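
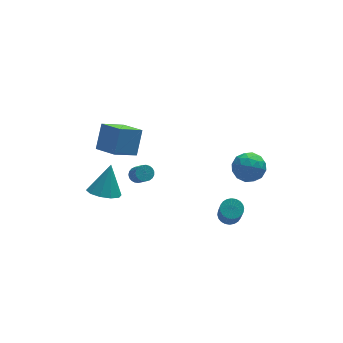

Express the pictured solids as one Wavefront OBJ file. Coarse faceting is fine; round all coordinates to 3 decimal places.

v -2.927 0.603 1.685
v -4.219 0.225 2.493
v -3.62 1.849 1.159
v -4.912 1.471 1.967
v -2.388 1.429 2.933
v -3.68 1.051 3.741
v -3.081 2.675 2.407
v -4.373 2.297 3.215
v -4.237 2.903 -3.648
v -3.311 2.648 -3.889
v -3.603 3.657 -2.012
v -3.416 3.21 -4.108
v -3.834 3.654 -4.151
v -4.406 3.812 -4.002
v -4.914 3.622 -3.718
v -5.163 3.157 -3.407
v -5.058 2.595 -3.188
v -4.639 2.151 -3.145
v -4.067 1.994 -3.294
v -3.56 2.184 -3.579
v 1.936 -0.397 -4.096
v 2.573 -0.327 -3.986
v 2.401 -1.272 -2.393
v 1.764 -1.343 -2.504
v 2.48 -0.12 -3.873
v 2.308 -1.065 -2.28
v 2.304 0.045 -3.794
v 2.132 -0.9 -2.201
v 2.072 0.143 -3.761
v 1.9 -0.803 -2.168
v 1.82 0.158 -3.779
v 1.647 -0.787 -2.187
v 1.585 0.089 -3.846
v 1.413 -0.857 -2.253
v 1.404 -0.054 -3.95
v 1.231 -1 -2.358
v 1.303 -0.25 -4.077
v 1.131 -1.195 -2.485
v 1.299 -0.468 -4.207
v 1.127 -1.413 -2.614
v 1.392 -0.675 -4.32
v 1.22 -1.62 -2.727
v 1.568 -0.84 -4.399
v 1.396 -1.785 -2.806
v 1.8 -0.937 -4.432
v 1.628 -1.883 -2.839
v 2.053 -0.953 -4.413
v 1.88 -1.898 -2.821
v 2.287 -0.883 -4.347
v 2.115 -1.829 -2.754
v 2.469 -0.74 -4.242
v 2.296 -1.686 -2.65
v 2.569 -0.545 -4.115
v 2.397 -1.49 -2.523
v 3.327 0.041 -0.115
v 3.807 -0.698 0.332
v 1.933 -0.682 0.188
v 2.413 -1.421 0.635
v 2.389 -0.524 1.05
v 3.25 -0.077 0.863
v 2.49 -1.303 -0.343
v 3.351 -0.856 -0.53
v 3.29 -1.528 0.192
v 3.227 -1.047 1.053
v 2.513 -0.333 -0.533
v 2.45 0.148 0.328
v 3.689 -0.265 0.082
v 2.051 -1.115 0.438
v 2.036 -0.588 0.682
v 2.319 -1.022 0.945
v 3.362 0.1 0.394
v 3.644 -0.334 0.657
v 2.81 -0.232 1.079
v 2.096 -1.046 -0.137
v 2.378 -1.48 0.126
v 3.421 -0.358 -0.425
v 3.704 -0.792 -0.162
v 2.93 -1.148 -0.559
v 3.668 -1.187 0.262
v 2.849 -1.612 0.44
v 2.894 -1.543 -0.135
v 3.4 -1.28 -0.245
v 3.631 -0.904 0.768
v 2.812 -1.33 0.946
v 2.797 -0.802 1.19
v 3.304 -0.54 1.08
v 3.327 -1.392 0.686
v 2.928 -0.05 -0.426
v 2.109 -0.476 -0.248
v 2.436 -0.84 -0.56
v 2.943 -0.578 -0.67
v 2.891 0.232 0.08
v 2.072 -0.193 0.258
v 2.34 -0.1 0.765
v 2.846 0.163 0.655
v 2.413 0.012 -0.166
v -2.363 2.648 -2.276
v -2.011 2.948 -2.039
v -1.904 1.811 -0.766
v -2.257 1.512 -1.004
v -2.196 3.023 -1.956
v -2.09 1.886 -0.683
v -2.411 3.033 -1.929
v -2.304 1.896 -0.656
v -2.617 2.976 -1.962
v -2.51 1.839 -0.689
v -2.779 2.863 -2.05
v -2.672 1.726 -0.777
v -2.869 2.713 -2.176
v -2.763 1.576 -0.903
v -2.872 2.552 -2.32
v -2.766 1.415 -1.047
v -2.787 2.407 -2.456
v -2.681 1.27 -1.184
v -2.629 2.304 -2.562
v -2.522 1.167 -1.289
v -2.425 2.261 -2.618
v -2.318 1.124 -1.345
v -2.21 2.284 -2.614
v -2.103 1.147 -1.342
v -2.021 2.371 -2.553
v -1.915 1.234 -1.28
v -1.892 2.506 -2.444
v -1.785 1.369 -1.171
v -1.844 2.665 -2.305
v -1.738 1.528 -1.032
v -1.886 2.821 -2.162
v -1.78 1.684 -0.889
f 2 4 1
f 5 2 1
f 1 4 3
f 3 5 1
f 2 8 4
f 6 2 5
f 6 8 2
f 4 8 3
f 7 5 3
f 3 8 7
f 7 6 5
f 8 6 7
f 10 9 12
f 10 12 11
f 12 9 13
f 12 13 11
f 13 9 14
f 13 14 11
f 14 9 15
f 14 15 11
f 15 9 16
f 15 16 11
f 16 9 17
f 16 17 11
f 17 9 18
f 17 18 11
f 18 9 19
f 18 19 11
f 19 9 20
f 19 20 11
f 20 9 10
f 20 10 11
f 22 21 25
f 22 25 23
f 23 25 26
f 23 26 24
f 25 21 27
f 25 27 26
f 26 27 28
f 26 28 24
f 27 21 29
f 27 29 28
f 28 29 30
f 28 30 24
f 29 21 31
f 29 31 30
f 30 31 32
f 30 32 24
f 31 21 33
f 31 33 32
f 32 33 34
f 32 34 24
f 33 21 35
f 33 35 34
f 34 35 36
f 34 36 24
f 35 21 37
f 35 37 36
f 36 37 38
f 36 38 24
f 37 21 39
f 37 39 38
f 38 39 40
f 38 40 24
f 39 21 41
f 39 41 40
f 40 41 42
f 40 42 24
f 41 21 43
f 41 43 42
f 42 43 44
f 42 44 24
f 43 21 45
f 43 45 44
f 44 45 46
f 44 46 24
f 45 21 47
f 45 47 46
f 46 47 48
f 46 48 24
f 47 21 49
f 47 49 48
f 48 49 50
f 48 50 24
f 49 21 51
f 49 51 50
f 50 51 52
f 50 52 24
f 51 21 53
f 51 53 52
f 52 53 54
f 52 54 24
f 53 21 22
f 53 22 54
f 54 22 23
f 54 23 24
f 55 92 71
f 92 66 95
f 71 95 60
f 92 95 71
f 55 71 67
f 71 60 72
f 67 72 56
f 71 72 67
f 55 67 76
f 67 56 77
f 76 77 62
f 67 77 76
f 55 76 88
f 76 62 91
f 88 91 65
f 76 91 88
f 55 88 92
f 88 65 96
f 92 96 66
f 88 96 92
f 56 72 83
f 72 60 86
f 83 86 64
f 72 86 83
f 60 95 73
f 95 66 94
f 73 94 59
f 95 94 73
f 66 96 93
f 96 65 89
f 93 89 57
f 96 89 93
f 65 91 90
f 91 62 78
f 90 78 61
f 91 78 90
f 62 77 82
f 77 56 79
f 82 79 63
f 77 79 82
f 58 84 70
f 84 64 85
f 70 85 59
f 84 85 70
f 58 70 68
f 70 59 69
f 68 69 57
f 70 69 68
f 58 68 75
f 68 57 74
f 75 74 61
f 68 74 75
f 58 75 80
f 75 61 81
f 80 81 63
f 75 81 80
f 58 80 84
f 80 63 87
f 84 87 64
f 80 87 84
f 59 85 73
f 85 64 86
f 73 86 60
f 85 86 73
f 57 69 93
f 69 59 94
f 93 94 66
f 69 94 93
f 61 74 90
f 74 57 89
f 90 89 65
f 74 89 90
f 63 81 82
f 81 61 78
f 82 78 62
f 81 78 82
f 64 87 83
f 87 63 79
f 83 79 56
f 87 79 83
f 98 97 101
f 98 101 99
f 99 101 102
f 99 102 100
f 101 97 103
f 101 103 102
f 102 103 104
f 102 104 100
f 103 97 105
f 103 105 104
f 104 105 106
f 104 106 100
f 105 97 107
f 105 107 106
f 106 107 108
f 106 108 100
f 107 97 109
f 107 109 108
f 108 109 110
f 108 110 100
f 109 97 111
f 109 111 110
f 110 111 112
f 110 112 100
f 111 97 113
f 111 113 112
f 112 113 114
f 112 114 100
f 113 97 115
f 113 115 114
f 114 115 116
f 114 116 100
f 115 97 117
f 115 117 116
f 116 117 118
f 116 118 100
f 117 97 119
f 117 119 118
f 118 119 120
f 118 120 100
f 119 97 121
f 119 121 120
f 120 121 122
f 120 122 100
f 121 97 123
f 121 123 122
f 122 123 124
f 122 124 100
f 123 97 125
f 123 125 124
f 124 125 126
f 124 126 100
f 125 97 127
f 125 127 126
f 126 127 128
f 126 128 100
f 127 97 98
f 127 98 128
f 128 98 99
f 128 99 100



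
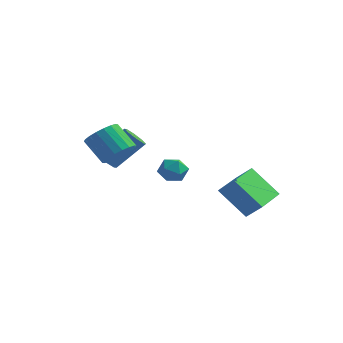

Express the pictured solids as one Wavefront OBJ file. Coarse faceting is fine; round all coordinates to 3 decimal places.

v -4.097 -2.419 -0.025
v -3.626 -2.184 -0.531
v -2.532 -1.167 0.959
v -3.003 -1.401 1.465
v -4.054 -1.832 -0.457
v -2.96 -0.815 1.032
v -4.507 -1.824 -0.13
v -3.413 -0.806 1.359
v -4.72 -2.164 0.258
v -3.626 -1.146 1.748
v -4.568 -2.653 0.481
v -3.474 -1.636 1.971
v -4.14 -3.005 0.408
v -3.046 -1.988 1.897
v -3.687 -3.014 0.081
v -2.593 -1.996 1.57
v -3.474 -2.674 -0.308
v -2.38 -1.656 1.182
v 2.604 -0.296 -3.321
v 1.112 -0.415 -1.791
v 2.501 1.841 -3.254
v 1.01 1.721 -1.724
v 3.47 -0.281 -2.476
v 1.979 -0.401 -0.946
v 3.368 1.855 -2.409
v 1.876 1.736 -0.879
v -2.386 -3.953 1.237
v -1.693 -3.721 1.875
v -2.82 -3.555 3.04
v -3.514 -3.787 2.403
v -1.805 -3.338 1.711
v -2.933 -3.171 2.877
v -2.033 -3.076 1.454
v -3.16 -2.91 2.619
v -2.33 -2.989 1.153
v -3.458 -2.822 2.319
v -2.639 -3.092 0.87
v -3.766 -2.925 2.035
v -2.897 -3.366 0.659
v -4.025 -3.199 1.824
v -3.055 -3.756 0.563
v -4.182 -3.589 1.728
v -3.08 -4.185 0.6
v -4.207 -4.019 1.765
v -2.967 -4.569 0.763
v -4.095 -4.402 1.929
v -2.74 -4.83 1.021
v -3.867 -4.664 2.186
v -2.442 -4.918 1.321
v -3.57 -4.751 2.487
v -2.134 -4.815 1.605
v -3.261 -4.648 2.77
v -1.875 -4.541 1.816
v -3.003 -4.374 2.981
v -1.718 -4.151 1.912
v -2.845 -3.984 3.077
v -2.191 1.639 -1.059
v -1.477 1.364 -1.458
v -2.923 0.616 -1.662
v -2.209 0.341 -2.061
v -2.287 0.255 -1.206
v -1.834 0.888 -0.833
v -2.566 1.092 -2.287
v -2.113 1.725 -1.914
v -1.709 1.025 -2.216
v -1.537 0.508 -1.548
v -2.863 1.472 -1.572
v -2.691 0.955 -0.904
f 2 1 5
f 2 5 3
f 3 5 6
f 3 6 4
f 5 1 7
f 5 7 6
f 6 7 8
f 6 8 4
f 7 1 9
f 7 9 8
f 8 9 10
f 8 10 4
f 9 1 11
f 9 11 10
f 10 11 12
f 10 12 4
f 11 1 13
f 11 13 12
f 12 13 14
f 12 14 4
f 13 1 15
f 13 15 14
f 14 15 16
f 14 16 4
f 15 1 17
f 15 17 16
f 16 17 18
f 16 18 4
f 17 1 2
f 17 2 18
f 18 2 3
f 18 3 4
f 20 22 19
f 23 20 19
f 19 22 21
f 21 23 19
f 20 26 22
f 24 20 23
f 24 26 20
f 22 26 21
f 25 23 21
f 21 26 25
f 25 24 23
f 26 24 25
f 28 27 31
f 28 31 29
f 29 31 32
f 29 32 30
f 31 27 33
f 31 33 32
f 32 33 34
f 32 34 30
f 33 27 35
f 33 35 34
f 34 35 36
f 34 36 30
f 35 27 37
f 35 37 36
f 36 37 38
f 36 38 30
f 37 27 39
f 37 39 38
f 38 39 40
f 38 40 30
f 39 27 41
f 39 41 40
f 40 41 42
f 40 42 30
f 41 27 43
f 41 43 42
f 42 43 44
f 42 44 30
f 43 27 45
f 43 45 44
f 44 45 46
f 44 46 30
f 45 27 47
f 45 47 46
f 46 47 48
f 46 48 30
f 47 27 49
f 47 49 48
f 48 49 50
f 48 50 30
f 49 27 51
f 49 51 50
f 50 51 52
f 50 52 30
f 51 27 53
f 51 53 52
f 52 53 54
f 52 54 30
f 53 27 55
f 53 55 54
f 54 55 56
f 54 56 30
f 55 27 28
f 55 28 56
f 56 28 29
f 56 29 30
f 57 68 62
f 57 62 58
f 57 58 64
f 57 64 67
f 57 67 68
f 58 62 66
f 62 68 61
f 68 67 59
f 67 64 63
f 64 58 65
f 60 66 61
f 60 61 59
f 60 59 63
f 60 63 65
f 60 65 66
f 61 66 62
f 59 61 68
f 63 59 67
f 65 63 64
f 66 65 58



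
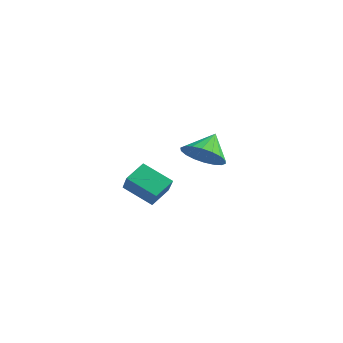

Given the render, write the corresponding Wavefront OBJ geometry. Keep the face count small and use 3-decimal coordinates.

v 2.888 -2.814 0.568
v 1.781 -3.347 1.301
v 2.809 -1.922 1.096
v 1.703 -2.455 1.83
v 3.617 -3.225 1.37
v 2.511 -3.758 2.104
v 3.539 -2.333 1.899
v 2.432 -2.866 2.632
v 0.503 1.913 1.328
v 1.038 1.378 1.998
v 0.237 2.827 2.272
v 1.346 1.652 1.819
v 1.487 1.977 1.543
v 1.434 2.29 1.224
v 1.195 2.528 0.927
v 0.82 2.644 0.709
v 0.382 2.616 0.613
v -0.033 2.448 0.659
v -0.341 2.174 0.838
v -0.482 1.848 1.114
v -0.429 1.536 1.433
v -0.19 1.298 1.73
v 0.185 1.181 1.948
v 0.623 1.21 2.044
f 2 4 1
f 5 2 1
f 1 4 3
f 3 5 1
f 2 8 4
f 6 2 5
f 6 8 2
f 4 8 3
f 7 5 3
f 3 8 7
f 7 6 5
f 8 6 7
f 10 9 12
f 10 12 11
f 12 9 13
f 12 13 11
f 13 9 14
f 13 14 11
f 14 9 15
f 14 15 11
f 15 9 16
f 15 16 11
f 16 9 17
f 16 17 11
f 17 9 18
f 17 18 11
f 18 9 19
f 18 19 11
f 19 9 20
f 19 20 11
f 20 9 21
f 20 21 11
f 21 9 22
f 21 22 11
f 22 9 23
f 22 23 11
f 23 9 24
f 23 24 11
f 24 9 10
f 24 10 11



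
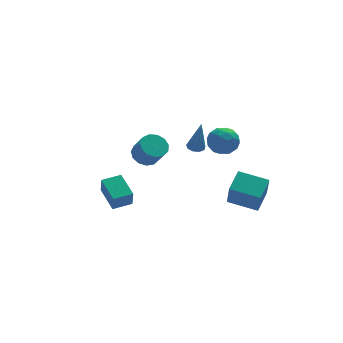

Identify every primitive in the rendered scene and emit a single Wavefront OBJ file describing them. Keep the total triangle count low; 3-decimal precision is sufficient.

v 0.395 3.623 0.065
v 1.03 3.257 -0.324
v 1.28 2.511 0.786
v 0.645 2.877 1.175
v 1.206 3.634 -0.11
v 1.456 2.888 0.999
v 1.125 4.007 0.159
v 1.375 3.262 1.269
v 0.811 4.259 0.398
v 1.062 3.513 1.508
v 0.366 4.308 0.532
v 0.616 3.563 1.642
v -0.07 4.14 0.518
v 0.18 3.395 1.627
v -0.359 3.808 0.359
v -0.109 3.062 1.469
v -0.408 3.417 0.108
v -0.158 2.671 1.217
v -0.202 3.091 -0.157
v 0.048 2.346 0.952
v 0.193 2.934 -0.352
v 0.443 2.189 0.758
v 0.652 2.996 -0.414
v 0.903 2.25 0.696
v -2.999 -0.748 -0.47
v -3.062 -1.077 0.536
v -3.113 0.762 0.017
v -3.176 0.433 1.023
v -1.904 -0.693 -0.383
v -1.967 -1.022 0.623
v -2.018 0.817 0.104
v -2.081 0.488 1.11
v 3.537 1.345 2.668
v 4.281 0.807 2.847
v 2.959 0.253 1.793
v 3.703 -0.285 1.972
v 3.085 -0.1 2.65
v 3.442 0.575 3.191
v 3.798 0.485 1.449
v 4.155 1.16 1.99
v 4.442 0.276 2.094
v 4.002 -0.086 2.836
v 3.238 1.146 1.804
v 2.798 0.784 2.546
v 3.96 1.172 2.835
v 3.28 -0.112 1.805
v 2.917 -0.003 2.204
v 3.354 -0.319 2.309
v 3.467 1.035 3.036
v 3.904 0.719 3.142
v 3.201 0.186 3.026
v 3.336 0.341 1.498
v 3.773 0.025 1.604
v 3.886 1.379 2.331
v 4.323 1.063 2.436
v 4.039 0.874 1.614
v 4.492 0.543 2.497
v 4.152 -0.099 1.983
v 4.208 0.354 1.675
v 4.418 0.751 1.993
v 4.233 0.33 2.934
v 3.893 -0.311 2.419
v 3.53 -0.203 2.817
v 3.74 0.194 3.135
v 4.328 0.018 2.491
v 3.347 1.371 2.221
v 3.007 0.73 1.706
v 3.5 0.866 1.505
v 3.71 1.263 1.823
v 3.088 1.159 2.657
v 2.748 0.517 2.143
v 2.822 0.309 2.647
v 3.032 0.706 2.965
v 2.912 1.042 2.149
v 2.519 -2.708 -0.01
v 2.358 -3.343 1.46
v 3.402 -1.773 0.49
v 3.241 -2.409 1.961
v 3.799 -3.751 -0.321
v 3.638 -4.387 1.15
v 4.682 -2.817 0.18
v 4.521 -3.452 1.65
v 3.252 3.482 0.056
v 3.59 3.084 -0.038
v 3.448 3.178 2.024
v 3.772 3.397 -0.008
v 3.71 3.749 0.052
v 3.435 3.976 0.115
v 3.074 3.972 0.15
v 2.797 3.739 0.141
v 2.733 3.385 0.093
v 2.912 3.077 0.028
v 3.25 2.958 -0.024
f 2 1 5
f 2 5 3
f 3 5 6
f 3 6 4
f 5 1 7
f 5 7 6
f 6 7 8
f 6 8 4
f 7 1 9
f 7 9 8
f 8 9 10
f 8 10 4
f 9 1 11
f 9 11 10
f 10 11 12
f 10 12 4
f 11 1 13
f 11 13 12
f 12 13 14
f 12 14 4
f 13 1 15
f 13 15 14
f 14 15 16
f 14 16 4
f 15 1 17
f 15 17 16
f 16 17 18
f 16 18 4
f 17 1 19
f 17 19 18
f 18 19 20
f 18 20 4
f 19 1 21
f 19 21 20
f 20 21 22
f 20 22 4
f 21 1 23
f 21 23 22
f 22 23 24
f 22 24 4
f 23 1 2
f 23 2 24
f 24 2 3
f 24 3 4
f 26 28 25
f 29 26 25
f 25 28 27
f 27 29 25
f 26 32 28
f 30 26 29
f 30 32 26
f 28 32 27
f 31 29 27
f 27 32 31
f 31 30 29
f 32 30 31
f 33 70 49
f 70 44 73
f 49 73 38
f 70 73 49
f 33 49 45
f 49 38 50
f 45 50 34
f 49 50 45
f 33 45 54
f 45 34 55
f 54 55 40
f 45 55 54
f 33 54 66
f 54 40 69
f 66 69 43
f 54 69 66
f 33 66 70
f 66 43 74
f 70 74 44
f 66 74 70
f 34 50 61
f 50 38 64
f 61 64 42
f 50 64 61
f 38 73 51
f 73 44 72
f 51 72 37
f 73 72 51
f 44 74 71
f 74 43 67
f 71 67 35
f 74 67 71
f 43 69 68
f 69 40 56
f 68 56 39
f 69 56 68
f 40 55 60
f 55 34 57
f 60 57 41
f 55 57 60
f 36 62 48
f 62 42 63
f 48 63 37
f 62 63 48
f 36 48 46
f 48 37 47
f 46 47 35
f 48 47 46
f 36 46 53
f 46 35 52
f 53 52 39
f 46 52 53
f 36 53 58
f 53 39 59
f 58 59 41
f 53 59 58
f 36 58 62
f 58 41 65
f 62 65 42
f 58 65 62
f 37 63 51
f 63 42 64
f 51 64 38
f 63 64 51
f 35 47 71
f 47 37 72
f 71 72 44
f 47 72 71
f 39 52 68
f 52 35 67
f 68 67 43
f 52 67 68
f 41 59 60
f 59 39 56
f 60 56 40
f 59 56 60
f 42 65 61
f 65 41 57
f 61 57 34
f 65 57 61
f 76 78 75
f 79 76 75
f 75 78 77
f 77 79 75
f 76 82 78
f 80 76 79
f 80 82 76
f 78 82 77
f 81 79 77
f 77 82 81
f 81 80 79
f 82 80 81
f 84 83 86
f 84 86 85
f 86 83 87
f 86 87 85
f 87 83 88
f 87 88 85
f 88 83 89
f 88 89 85
f 89 83 90
f 89 90 85
f 90 83 91
f 90 91 85
f 91 83 92
f 91 92 85
f 92 83 93
f 92 93 85
f 93 83 84
f 93 84 85



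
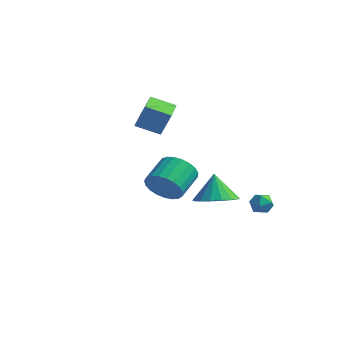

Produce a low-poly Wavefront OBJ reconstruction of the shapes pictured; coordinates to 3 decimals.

v 0.113 -3.632 -1.202
v 0.858 -3.307 -1.612
v 0.672 -2.043 -0.948
v -0.073 -2.368 -0.538
v 0.586 -3.217 -1.859
v 0.4 -1.953 -1.195
v 0.233 -3.199 -1.993
v 0.047 -1.935 -1.329
v -0.141 -3.255 -1.99
v -0.327 -1.991 -1.326
v -0.472 -3.377 -1.851
v -0.657 -2.113 -1.187
v -0.701 -3.543 -1.6
v -0.886 -2.278 -0.936
v -0.789 -3.724 -1.28
v -0.975 -2.46 -0.615
v -0.722 -3.889 -0.946
v -0.907 -2.625 -0.282
v -0.51 -4.01 -0.657
v -0.696 -2.746 0.007
v -0.19 -4.066 -0.462
v -0.376 -2.801 0.202
v 0.182 -4.046 -0.395
v -0.004 -2.782 0.269
v 0.542 -3.955 -0.467
v 0.356 -2.691 0.197
v 0.827 -3.808 -0.667
v 0.642 -2.544 -0.003
v 0.99 -3.631 -0.959
v 0.804 -2.367 -0.295
v 1.001 -3.454 -1.293
v 0.815 -2.19 -0.629
v 0.357 2.491 -3.608
v 0.907 2.799 -3.595
v 0.693 1.921 -4.385
v 1.243 2.229 -4.372
v 1.087 1.841 -3.9
v 0.88 2.193 -3.419
v 0.72 2.527 -4.561
v 0.513 2.879 -4.08
v 1.132 2.82 -4.184
v 1.359 2.397 -3.775
v 0.241 2.323 -4.205
v 0.468 1.9 -3.796
v -4.229 -0.375 0.395
v -3.779 -0.165 1.597
v -5.035 0.959 0.465
v -4.585 1.169 1.666
v -3.235 0.251 -0.086
v -2.785 0.461 1.115
v -4.041 1.585 -0.017
v -3.591 1.795 1.185
v -1.652 2.247 -4.373
v -0.897 3.019 -4.35
v -2.028 2.573 -2.947
v -1.32 3.264 -4.518
v -1.819 3.277 -4.652
v -2.279 3.054 -4.723
v -2.597 2.646 -4.713
v -2.697 2.146 -4.625
v -2.559 1.67 -4.48
v -2.212 1.326 -4.31
v -1.738 1.193 -4.154
v -1.243 1.301 -4.049
v -0.843 1.626 -4.018
v -0.628 2.094 -4.068
v -0.647 2.596 -4.188
f 2 1 5
f 2 5 3
f 3 5 6
f 3 6 4
f 5 1 7
f 5 7 6
f 6 7 8
f 6 8 4
f 7 1 9
f 7 9 8
f 8 9 10
f 8 10 4
f 9 1 11
f 9 11 10
f 10 11 12
f 10 12 4
f 11 1 13
f 11 13 12
f 12 13 14
f 12 14 4
f 13 1 15
f 13 15 14
f 14 15 16
f 14 16 4
f 15 1 17
f 15 17 16
f 16 17 18
f 16 18 4
f 17 1 19
f 17 19 18
f 18 19 20
f 18 20 4
f 19 1 21
f 19 21 20
f 20 21 22
f 20 22 4
f 21 1 23
f 21 23 22
f 22 23 24
f 22 24 4
f 23 1 25
f 23 25 24
f 24 25 26
f 24 26 4
f 25 1 27
f 25 27 26
f 26 27 28
f 26 28 4
f 27 1 29
f 27 29 28
f 28 29 30
f 28 30 4
f 29 1 31
f 29 31 30
f 30 31 32
f 30 32 4
f 31 1 2
f 31 2 32
f 32 2 3
f 32 3 4
f 33 44 38
f 33 38 34
f 33 34 40
f 33 40 43
f 33 43 44
f 34 38 42
f 38 44 37
f 44 43 35
f 43 40 39
f 40 34 41
f 36 42 37
f 36 37 35
f 36 35 39
f 36 39 41
f 36 41 42
f 37 42 38
f 35 37 44
f 39 35 43
f 41 39 40
f 42 41 34
f 46 48 45
f 49 46 45
f 45 48 47
f 47 49 45
f 46 52 48
f 50 46 49
f 50 52 46
f 48 52 47
f 51 49 47
f 47 52 51
f 51 50 49
f 52 50 51
f 54 53 56
f 54 56 55
f 56 53 57
f 56 57 55
f 57 53 58
f 57 58 55
f 58 53 59
f 58 59 55
f 59 53 60
f 59 60 55
f 60 53 61
f 60 61 55
f 61 53 62
f 61 62 55
f 62 53 63
f 62 63 55
f 63 53 64
f 63 64 55
f 64 53 65
f 64 65 55
f 65 53 66
f 65 66 55
f 66 53 67
f 66 67 55
f 67 53 54
f 67 54 55



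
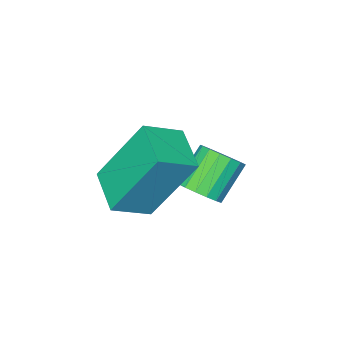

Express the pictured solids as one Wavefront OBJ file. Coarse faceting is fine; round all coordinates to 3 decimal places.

v 1.035 4.274 -0.729
v 0.568 3.191 -0.418
v 1.95 4.015 -0.262
v 1.484 2.931 0.05
v 1.716 3.469 -2.51
v 1.25 2.385 -2.198
v 2.632 3.209 -2.042
v 2.165 2.126 -1.731
v 0.151 3.269 -2.729
v 0.572 3.278 -2.315
v -0.25 3.16 -1.477
v -0.671 3.151 -1.891
v 0.501 3.549 -2.346
v -0.321 3.432 -1.508
v 0.351 3.757 -2.465
v -0.471 3.639 -1.626
v 0.155 3.853 -2.644
v -0.667 3.735 -1.806
v -0.042 3.814 -2.842
v -0.865 3.697 -2.004
v -0.195 3.651 -3.015
v -1.017 3.534 -2.177
v -0.269 3.401 -3.122
v -1.091 3.283 -2.284
v -0.246 3.12 -3.139
v -1.068 3.002 -2.301
v -0.132 2.873 -3.062
v -0.954 2.755 -2.224
v 0.046 2.717 -2.909
v -0.776 2.599 -2.071
v 0.249 2.687 -2.715
v -0.573 2.57 -1.876
v 0.429 2.791 -2.524
v -0.393 2.673 -1.685
v 0.546 3.004 -2.379
v -0.277 2.886 -1.541
f 2 4 1
f 5 2 1
f 1 4 3
f 3 5 1
f 2 8 4
f 6 2 5
f 6 8 2
f 4 8 3
f 7 5 3
f 3 8 7
f 7 6 5
f 8 6 7
f 10 9 13
f 10 13 11
f 11 13 14
f 11 14 12
f 13 9 15
f 13 15 14
f 14 15 16
f 14 16 12
f 15 9 17
f 15 17 16
f 16 17 18
f 16 18 12
f 17 9 19
f 17 19 18
f 18 19 20
f 18 20 12
f 19 9 21
f 19 21 20
f 20 21 22
f 20 22 12
f 21 9 23
f 21 23 22
f 22 23 24
f 22 24 12
f 23 9 25
f 23 25 24
f 24 25 26
f 24 26 12
f 25 9 27
f 25 27 26
f 26 27 28
f 26 28 12
f 27 9 29
f 27 29 28
f 28 29 30
f 28 30 12
f 29 9 31
f 29 31 30
f 30 31 32
f 30 32 12
f 31 9 33
f 31 33 32
f 32 33 34
f 32 34 12
f 33 9 35
f 33 35 34
f 34 35 36
f 34 36 12
f 35 9 10
f 35 10 36
f 36 10 11
f 36 11 12



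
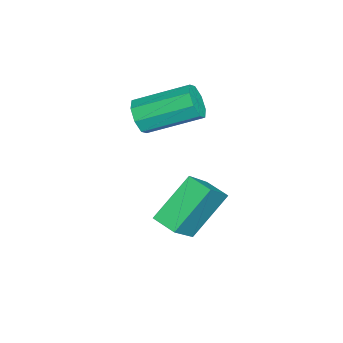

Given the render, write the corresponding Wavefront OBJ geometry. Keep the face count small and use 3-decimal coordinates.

v -1.595 -1.956 -1.537
v -2.709 -0.935 -0.227
v -1.12 -1.192 -1.729
v -2.234 -0.171 -0.419
v -0.326 -2.389 -0.121
v -1.44 -1.368 1.189
v 0.149 -1.625 -0.313
v -0.965 -0.604 0.997
v -3.457 -3.305 2.287
v -3.179 -3.013 1.703
v -3.405 -1.104 2.548
v -3.683 -1.395 3.133
v -3.719 -3.064 1.673
v -3.945 -1.155 2.518
v -4.106 -3.256 2.003
v -4.332 -1.346 2.848
v -4.112 -3.476 2.5
v -4.339 -1.567 3.345
v -3.735 -3.596 2.872
v -3.961 -1.687 3.717
v -3.195 -3.545 2.902
v -3.421 -1.636 3.747
v -2.808 -3.354 2.572
v -3.034 -1.444 3.417
v -2.801 -3.133 2.075
v -3.028 -1.224 2.92
f 2 4 1
f 5 2 1
f 1 4 3
f 3 5 1
f 2 8 4
f 6 2 5
f 6 8 2
f 4 8 3
f 7 5 3
f 3 8 7
f 7 6 5
f 8 6 7
f 10 9 13
f 10 13 11
f 11 13 14
f 11 14 12
f 13 9 15
f 13 15 14
f 14 15 16
f 14 16 12
f 15 9 17
f 15 17 16
f 16 17 18
f 16 18 12
f 17 9 19
f 17 19 18
f 18 19 20
f 18 20 12
f 19 9 21
f 19 21 20
f 20 21 22
f 20 22 12
f 21 9 23
f 21 23 22
f 22 23 24
f 22 24 12
f 23 9 25
f 23 25 24
f 24 25 26
f 24 26 12
f 25 9 10
f 25 10 26
f 26 10 11
f 26 11 12



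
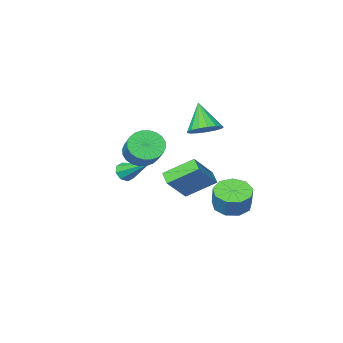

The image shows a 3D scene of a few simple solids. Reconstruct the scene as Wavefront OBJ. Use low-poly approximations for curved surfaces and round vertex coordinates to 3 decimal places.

v 2.362 0.637 2.734
v 2.771 1.069 1.98
v 3.227 2.334 2.952
v 2.818 1.903 3.706
v 2.423 1.207 1.964
v 2.88 2.472 2.936
v 2.066 1.258 2.064
v 2.523 2.524 3.036
v 1.754 1.215 2.267
v 2.21 2.481 3.239
v 1.534 1.084 2.541
v 1.991 2.35 3.513
v 1.441 0.885 2.844
v 1.897 2.151 3.816
v 1.487 0.648 3.13
v 1.944 1.914 4.102
v 1.667 0.41 3.356
v 2.124 1.675 4.329
v 1.953 0.206 3.488
v 2.409 1.471 4.46
v 2.3 0.068 3.504
v 2.757 1.333 4.476
v 2.657 0.016 3.404
v 3.114 1.282 4.376
v 2.97 0.059 3.201
v 3.426 1.325 4.173
v 3.189 0.19 2.927
v 3.646 1.456 3.899
v 3.283 0.389 2.624
v 3.739 1.655 3.596
v 3.236 0.626 2.338
v 3.693 1.892 3.31
v 3.056 0.865 2.111
v 3.513 2.13 3.084
v -2.263 1.809 -1.53
v -1.499 2.357 -1.95
v -1.213 2.879 -0.75
v -1.977 2.331 -0.33
v -2.098 2.727 -1.968
v -1.812 3.248 -0.767
v -2.775 2.667 -1.781
v -2.489 3.189 -0.58
v -3.212 2.206 -1.477
v -2.926 2.728 -0.276
v -3.205 1.559 -1.197
v -2.919 2.081 0.003
v -2.757 1.029 -1.074
v -2.471 1.551 0.127
v -2.078 0.865 -1.164
v -1.792 1.386 0.037
v -1.486 1.142 -1.426
v -1.2 1.663 -0.225
v -1.257 1.731 -1.736
v -0.971 2.253 -0.535
v 1.306 -2.775 -0.09
v 1.716 -2.954 0.368
v 0.834 -1.145 0.97
v 1.927 -2.671 0.028
v 1.774 -2.449 -0.382
v 1.347 -2.418 -0.62
v 0.896 -2.595 -0.548
v 0.685 -2.878 -0.208
v 0.838 -3.1 0.202
v 1.265 -3.131 0.44
v -4.591 -3.081 -2.27
v -4.791 -3.857 -1.837
v -3.125 -2.634 -0.791
v -3.324 -3.409 -0.359
v -3.196 -4.051 -3.361
v -3.395 -4.826 -2.929
v -1.729 -3.603 -1.883
v -1.929 -4.379 -1.45
v -3.846 -3.154 1.769
v -2.883 -2.995 1.989
v -4.054 -4.166 3.411
v -3.11 -2.624 2.189
v -3.505 -2.374 2.293
v -3.978 -2.303 2.277
v -4.42 -2.427 2.144
v -4.732 -2.718 1.925
v -4.84 -3.108 1.671
v -4.72 -3.509 1.439
v -4.401 -3.829 1.283
v -3.954 -3.995 1.238
v -3.482 -3.967 1.314
v -3.094 -3.754 1.495
v -2.878 -3.403 1.739
f 2 1 5
f 2 5 3
f 3 5 6
f 3 6 4
f 5 1 7
f 5 7 6
f 6 7 8
f 6 8 4
f 7 1 9
f 7 9 8
f 8 9 10
f 8 10 4
f 9 1 11
f 9 11 10
f 10 11 12
f 10 12 4
f 11 1 13
f 11 13 12
f 12 13 14
f 12 14 4
f 13 1 15
f 13 15 14
f 14 15 16
f 14 16 4
f 15 1 17
f 15 17 16
f 16 17 18
f 16 18 4
f 17 1 19
f 17 19 18
f 18 19 20
f 18 20 4
f 19 1 21
f 19 21 20
f 20 21 22
f 20 22 4
f 21 1 23
f 21 23 22
f 22 23 24
f 22 24 4
f 23 1 25
f 23 25 24
f 24 25 26
f 24 26 4
f 25 1 27
f 25 27 26
f 26 27 28
f 26 28 4
f 27 1 29
f 27 29 28
f 28 29 30
f 28 30 4
f 29 1 31
f 29 31 30
f 30 31 32
f 30 32 4
f 31 1 33
f 31 33 32
f 32 33 34
f 32 34 4
f 33 1 2
f 33 2 34
f 34 2 3
f 34 3 4
f 36 35 39
f 36 39 37
f 37 39 40
f 37 40 38
f 39 35 41
f 39 41 40
f 40 41 42
f 40 42 38
f 41 35 43
f 41 43 42
f 42 43 44
f 42 44 38
f 43 35 45
f 43 45 44
f 44 45 46
f 44 46 38
f 45 35 47
f 45 47 46
f 46 47 48
f 46 48 38
f 47 35 49
f 47 49 48
f 48 49 50
f 48 50 38
f 49 35 51
f 49 51 50
f 50 51 52
f 50 52 38
f 51 35 53
f 51 53 52
f 52 53 54
f 52 54 38
f 53 35 36
f 53 36 54
f 54 36 37
f 54 37 38
f 56 55 58
f 56 58 57
f 58 55 59
f 58 59 57
f 59 55 60
f 59 60 57
f 60 55 61
f 60 61 57
f 61 55 62
f 61 62 57
f 62 55 63
f 62 63 57
f 63 55 64
f 63 64 57
f 64 55 56
f 64 56 57
f 66 68 65
f 69 66 65
f 65 68 67
f 67 69 65
f 66 72 68
f 70 66 69
f 70 72 66
f 68 72 67
f 71 69 67
f 67 72 71
f 71 70 69
f 72 70 71
f 74 73 76
f 74 76 75
f 76 73 77
f 76 77 75
f 77 73 78
f 77 78 75
f 78 73 79
f 78 79 75
f 79 73 80
f 79 80 75
f 80 73 81
f 80 81 75
f 81 73 82
f 81 82 75
f 82 73 83
f 82 83 75
f 83 73 84
f 83 84 75
f 84 73 85
f 84 85 75
f 85 73 86
f 85 86 75
f 86 73 87
f 86 87 75
f 87 73 74
f 87 74 75



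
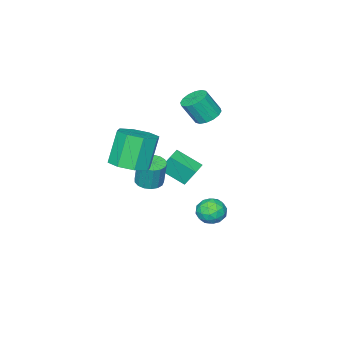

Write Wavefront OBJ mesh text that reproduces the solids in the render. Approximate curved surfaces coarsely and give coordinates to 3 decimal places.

v -1.032 -3.413 -1.922
v -1.257 -2.892 -0.934
v -1.527 -2.2 -2.674
v -1.752 -1.679 -1.685
v -0.228 -3.081 -1.915
v -0.453 -2.56 -0.926
v -0.723 -1.868 -2.666
v -0.948 -1.347 -1.678
v 0.718 -2.801 -2.154
v 1.089 -3.387 -2.066
v 1.134 -3.146 -0.657
v 0.762 -2.559 -0.746
v 1.322 -3.151 -2.114
v 1.367 -2.91 -0.705
v 1.417 -2.835 -2.171
v 1.461 -2.593 -0.762
v 1.351 -2.511 -2.224
v 1.396 -2.269 -0.815
v 1.14 -2.253 -2.262
v 1.185 -2.012 -0.853
v 0.833 -2.121 -2.275
v 0.877 -1.879 -0.866
v 0.499 -2.144 -2.26
v 0.543 -1.903 -0.851
v 0.215 -2.318 -2.221
v 0.26 -2.077 -0.812
v 0.046 -2.603 -2.167
v 0.091 -2.361 -0.758
v 0.032 -2.932 -2.11
v 0.076 -2.691 -0.701
v 0.174 -3.232 -2.063
v 0.219 -2.991 -0.654
v 0.441 -3.433 -2.037
v 0.486 -3.192 -0.629
v 0.771 -3.489 -2.038
v 0.816 -3.248 -0.629
v 3.155 -1.652 0.596
v 4.057 -1.457 1.008
v 3.306 -1.593 2.715
v 2.405 -1.788 2.304
v 3.646 -0.816 0.878
v 2.895 -0.951 2.586
v 2.948 -0.664 0.583
v 2.197 -0.799 2.291
v 2.371 -1.091 0.296
v 1.62 -1.227 2.003
v 2.254 -1.847 0.185
v 1.503 -1.983 1.892
v 2.665 -2.489 0.314
v 1.914 -2.624 2.022
v 3.363 -2.641 0.609
v 2.612 -2.776 2.317
v 3.94 -2.213 0.897
v 3.189 -2.349 2.604
v -3.076 -2.576 0.808
v -2.493 -2.125 0.751
v -2 -2.613 1.956
v -2.584 -3.064 2.012
v -2.756 -1.922 0.941
v -2.264 -2.41 2.146
v -3.106 -1.895 1.095
v -2.613 -2.383 2.3
v -3.448 -2.05 1.172
v -2.955 -2.538 2.377
v -3.69 -2.346 1.152
v -3.197 -2.834 2.356
v -3.768 -2.704 1.039
v -3.275 -3.192 2.243
v -3.66 -3.027 0.864
v -3.167 -3.515 2.069
v -3.396 -3.23 0.674
v -2.904 -3.718 1.879
v -3.047 -3.257 0.52
v -2.554 -3.745 1.725
v -2.705 -3.102 0.443
v -2.212 -3.59 1.648
v -2.463 -2.806 0.464
v -1.97 -3.294 1.668
v -2.385 -2.448 0.577
v -1.892 -2.936 1.781
v -1.446 0.168 -3.918
v -0.741 0.504 -4.086
v -0.839 -0.884 -3.474
v -0.134 -0.548 -3.642
v -0.584 -0.255 -3.051
v -0.96 0.395 -3.326
v -0.62 -0.775 -4.234
v -0.996 -0.125 -4.509
v -0.231 -0.079 -4.282
v -0.209 0.243 -3.551
v -1.371 -0.623 -4.009
v -1.349 -0.301 -3.278
v -1.147 0.428 -4.041
v -0.433 -0.808 -3.519
v -0.698 -0.636 -3.171
v -0.283 -0.438 -3.271
v -1.276 0.364 -3.594
v -0.861 0.562 -3.693
v -0.769 0.116 -3.085
v -0.719 -0.942 -3.867
v -0.304 -0.744 -3.966
v -1.297 0.058 -4.289
v -0.882 0.256 -4.389
v -0.811 -0.496 -4.475
v -0.433 0.283 -4.255
v -0.075 -0.335 -3.994
v -0.361 -0.468 -4.342
v -0.582 -0.087 -4.504
v -0.42 0.472 -3.826
v -0.063 -0.146 -3.565
v -0.328 0.026 -3.217
v -0.548 0.408 -3.378
v -0.12 0.13 -3.941
v -1.517 -0.234 -3.995
v -1.16 -0.852 -3.734
v -1.032 -0.788 -4.182
v -1.252 -0.406 -4.343
v -1.505 -0.045 -3.566
v -1.147 -0.663 -3.305
v -0.998 -0.293 -3.056
v -1.219 0.088 -3.218
v -1.46 -0.51 -3.619
f 2 4 1
f 5 2 1
f 1 4 3
f 3 5 1
f 2 8 4
f 6 2 5
f 6 8 2
f 4 8 3
f 7 5 3
f 3 8 7
f 7 6 5
f 8 6 7
f 10 9 13
f 10 13 11
f 11 13 14
f 11 14 12
f 13 9 15
f 13 15 14
f 14 15 16
f 14 16 12
f 15 9 17
f 15 17 16
f 16 17 18
f 16 18 12
f 17 9 19
f 17 19 18
f 18 19 20
f 18 20 12
f 19 9 21
f 19 21 20
f 20 21 22
f 20 22 12
f 21 9 23
f 21 23 22
f 22 23 24
f 22 24 12
f 23 9 25
f 23 25 24
f 24 25 26
f 24 26 12
f 25 9 27
f 25 27 26
f 26 27 28
f 26 28 12
f 27 9 29
f 27 29 28
f 28 29 30
f 28 30 12
f 29 9 31
f 29 31 30
f 30 31 32
f 30 32 12
f 31 9 33
f 31 33 32
f 32 33 34
f 32 34 12
f 33 9 35
f 33 35 34
f 34 35 36
f 34 36 12
f 35 9 10
f 35 10 36
f 36 10 11
f 36 11 12
f 38 37 41
f 38 41 39
f 39 41 42
f 39 42 40
f 41 37 43
f 41 43 42
f 42 43 44
f 42 44 40
f 43 37 45
f 43 45 44
f 44 45 46
f 44 46 40
f 45 37 47
f 45 47 46
f 46 47 48
f 46 48 40
f 47 37 49
f 47 49 48
f 48 49 50
f 48 50 40
f 49 37 51
f 49 51 50
f 50 51 52
f 50 52 40
f 51 37 53
f 51 53 52
f 52 53 54
f 52 54 40
f 53 37 38
f 53 38 54
f 54 38 39
f 54 39 40
f 56 55 59
f 56 59 57
f 57 59 60
f 57 60 58
f 59 55 61
f 59 61 60
f 60 61 62
f 60 62 58
f 61 55 63
f 61 63 62
f 62 63 64
f 62 64 58
f 63 55 65
f 63 65 64
f 64 65 66
f 64 66 58
f 65 55 67
f 65 67 66
f 66 67 68
f 66 68 58
f 67 55 69
f 67 69 68
f 68 69 70
f 68 70 58
f 69 55 71
f 69 71 70
f 70 71 72
f 70 72 58
f 71 55 73
f 71 73 72
f 72 73 74
f 72 74 58
f 73 55 75
f 73 75 74
f 74 75 76
f 74 76 58
f 75 55 77
f 75 77 76
f 76 77 78
f 76 78 58
f 77 55 79
f 77 79 78
f 78 79 80
f 78 80 58
f 79 55 56
f 79 56 80
f 80 56 57
f 80 57 58
f 81 118 97
f 118 92 121
f 97 121 86
f 118 121 97
f 81 97 93
f 97 86 98
f 93 98 82
f 97 98 93
f 81 93 102
f 93 82 103
f 102 103 88
f 93 103 102
f 81 102 114
f 102 88 117
f 114 117 91
f 102 117 114
f 81 114 118
f 114 91 122
f 118 122 92
f 114 122 118
f 82 98 109
f 98 86 112
f 109 112 90
f 98 112 109
f 86 121 99
f 121 92 120
f 99 120 85
f 121 120 99
f 92 122 119
f 122 91 115
f 119 115 83
f 122 115 119
f 91 117 116
f 117 88 104
f 116 104 87
f 117 104 116
f 88 103 108
f 103 82 105
f 108 105 89
f 103 105 108
f 84 110 96
f 110 90 111
f 96 111 85
f 110 111 96
f 84 96 94
f 96 85 95
f 94 95 83
f 96 95 94
f 84 94 101
f 94 83 100
f 101 100 87
f 94 100 101
f 84 101 106
f 101 87 107
f 106 107 89
f 101 107 106
f 84 106 110
f 106 89 113
f 110 113 90
f 106 113 110
f 85 111 99
f 111 90 112
f 99 112 86
f 111 112 99
f 83 95 119
f 95 85 120
f 119 120 92
f 95 120 119
f 87 100 116
f 100 83 115
f 116 115 91
f 100 115 116
f 89 107 108
f 107 87 104
f 108 104 88
f 107 104 108
f 90 113 109
f 113 89 105
f 109 105 82
f 113 105 109



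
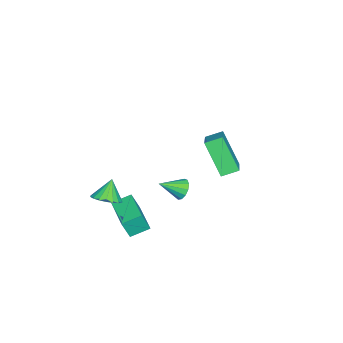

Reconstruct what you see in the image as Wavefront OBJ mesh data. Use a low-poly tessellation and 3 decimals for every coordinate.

v 2.263 -3.712 -2.185
v 2.909 -3.494 -1.828
v 1.677 -3.628 -1.175
v 2.775 -3.196 -1.93
v 2.539 -3 -2.083
v 2.248 -2.945 -2.256
v 1.96 -3.042 -2.415
v 1.732 -3.272 -2.528
v 1.61 -3.588 -2.574
v 1.616 -3.929 -2.542
v 1.751 -4.227 -2.439
v 1.987 -4.423 -2.286
v 2.277 -4.478 -2.113
v 2.565 -4.381 -1.954
v 2.793 -4.152 -1.841
v 2.916 -3.835 -1.796
v -1.438 -1.222 -3.659
v -1.047 -1.293 -4.148
v -0.842 -2.198 -3.041
v -0.892 -1.06 -3.93
v -0.91 -0.879 -3.625
v -1.096 -0.806 -3.331
v -1.39 -0.865 -3.142
v -1.699 -1.038 -3.116
v -1.926 -1.269 -3.263
v -1.997 -1.485 -3.536
v -1.891 -1.617 -3.847
v -1.641 -1.624 -4.099
v -1.326 -1.503 -4.211
v 1.039 -2.511 -3.42
v 1.25 -2.846 -2.415
v 2.673 -1.429 -3.403
v 2.885 -1.764 -2.399
v 1.575 -3.316 -3.801
v 1.787 -3.651 -2.797
v 3.21 -2.234 -3.785
v 3.421 -2.569 -2.78
v 2.731 1.14 3.225
v 2.363 1.869 3.525
v 1.035 0.655 2.324
v 0.667 1.384 2.624
v 3.313 2.096 1.616
v 2.945 2.825 1.916
v 1.617 1.611 0.715
v 1.249 2.34 1.015
f 2 1 4
f 2 4 3
f 4 1 5
f 4 5 3
f 5 1 6
f 5 6 3
f 6 1 7
f 6 7 3
f 7 1 8
f 7 8 3
f 8 1 9
f 8 9 3
f 9 1 10
f 9 10 3
f 10 1 11
f 10 11 3
f 11 1 12
f 11 12 3
f 12 1 13
f 12 13 3
f 13 1 14
f 13 14 3
f 14 1 15
f 14 15 3
f 15 1 16
f 15 16 3
f 16 1 2
f 16 2 3
f 18 17 20
f 18 20 19
f 20 17 21
f 20 21 19
f 21 17 22
f 21 22 19
f 22 17 23
f 22 23 19
f 23 17 24
f 23 24 19
f 24 17 25
f 24 25 19
f 25 17 26
f 25 26 19
f 26 17 27
f 26 27 19
f 27 17 28
f 27 28 19
f 28 17 29
f 28 29 19
f 29 17 18
f 29 18 19
f 31 33 30
f 34 31 30
f 30 33 32
f 32 34 30
f 31 37 33
f 35 31 34
f 35 37 31
f 33 37 32
f 36 34 32
f 32 37 36
f 36 35 34
f 37 35 36
f 39 41 38
f 42 39 38
f 38 41 40
f 40 42 38
f 39 45 41
f 43 39 42
f 43 45 39
f 41 45 40
f 44 42 40
f 40 45 44
f 44 43 42
f 45 43 44



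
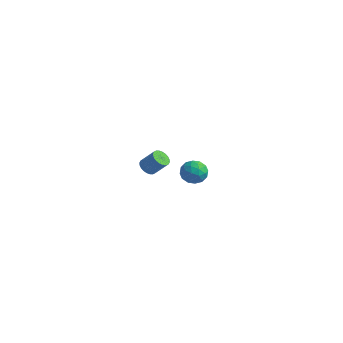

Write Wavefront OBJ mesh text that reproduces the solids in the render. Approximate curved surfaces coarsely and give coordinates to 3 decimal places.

v 0.671 -3.462 1.242
v 1.043 -3.391 0.915
v 1.681 -3.168 1.692
v 1.309 -3.238 2.018
v 0.967 -3.211 0.926
v 1.606 -2.988 1.703
v 0.846 -3.07 0.985
v 1.485 -2.847 1.762
v 0.699 -2.988 1.083
v 1.337 -2.765 1.86
v 0.547 -2.979 1.205
v 1.185 -2.756 1.982
v 0.414 -3.042 1.333
v 1.052 -2.819 2.109
v 0.32 -3.17 1.446
v 0.958 -2.947 2.223
v 0.279 -3.342 1.529
v 0.918 -3.119 2.306
v 0.299 -3.532 1.568
v 0.937 -3.309 2.345
v 0.374 -3.712 1.557
v 1.013 -3.489 2.334
v 0.495 -3.853 1.498
v 1.134 -3.63 2.275
v 0.643 -3.935 1.4
v 1.281 -3.712 2.177
v 0.795 -3.944 1.278
v 1.433 -3.721 2.055
v 0.928 -3.881 1.151
v 1.566 -3.658 1.927
v 1.022 -3.753 1.037
v 1.66 -3.53 1.814
v 1.062 -3.581 0.954
v 1.701 -3.358 1.731
v -1.705 4.209 -4.408
v -1.274 3.557 -4.513
v -2.366 3.623 -3.487
v -1.935 2.971 -3.592
v -1.605 3.617 -3.282
v -1.196 3.979 -3.851
v -2.444 3.201 -4.149
v -2.035 3.563 -4.718
v -1.73 2.934 -4.352
v -1.212 3.191 -3.817
v -2.428 3.989 -4.183
v -1.91 4.246 -3.648
v -1.432 3.934 -4.541
v -2.208 3.246 -3.459
v -2.015 3.626 -3.277
v -1.761 3.242 -3.338
v -1.386 4.182 -4.153
v -1.132 3.799 -4.214
v -1.327 3.835 -3.491
v -2.508 3.381 -3.786
v -2.254 2.998 -3.847
v -1.879 3.938 -4.662
v -1.625 3.554 -4.723
v -2.313 3.345 -4.509
v -1.446 3.185 -4.509
v -1.835 2.841 -3.967
v -2.134 2.976 -4.294
v -1.894 3.188 -4.629
v -1.141 3.336 -4.194
v -1.53 2.992 -3.652
v -1.336 3.372 -3.47
v -1.096 3.584 -3.805
v -1.41 2.97 -4.099
v -2.11 4.188 -4.348
v -2.499 3.844 -3.806
v -2.544 3.596 -4.195
v -2.304 3.808 -4.53
v -1.805 4.339 -4.033
v -2.194 3.995 -3.491
v -1.746 3.992 -3.371
v -1.506 4.204 -3.706
v -2.23 4.21 -3.901
f 2 1 5
f 2 5 3
f 3 5 6
f 3 6 4
f 5 1 7
f 5 7 6
f 6 7 8
f 6 8 4
f 7 1 9
f 7 9 8
f 8 9 10
f 8 10 4
f 9 1 11
f 9 11 10
f 10 11 12
f 10 12 4
f 11 1 13
f 11 13 12
f 12 13 14
f 12 14 4
f 13 1 15
f 13 15 14
f 14 15 16
f 14 16 4
f 15 1 17
f 15 17 16
f 16 17 18
f 16 18 4
f 17 1 19
f 17 19 18
f 18 19 20
f 18 20 4
f 19 1 21
f 19 21 20
f 20 21 22
f 20 22 4
f 21 1 23
f 21 23 22
f 22 23 24
f 22 24 4
f 23 1 25
f 23 25 24
f 24 25 26
f 24 26 4
f 25 1 27
f 25 27 26
f 26 27 28
f 26 28 4
f 27 1 29
f 27 29 28
f 28 29 30
f 28 30 4
f 29 1 31
f 29 31 30
f 30 31 32
f 30 32 4
f 31 1 33
f 31 33 32
f 32 33 34
f 32 34 4
f 33 1 2
f 33 2 34
f 34 2 3
f 34 3 4
f 35 72 51
f 72 46 75
f 51 75 40
f 72 75 51
f 35 51 47
f 51 40 52
f 47 52 36
f 51 52 47
f 35 47 56
f 47 36 57
f 56 57 42
f 47 57 56
f 35 56 68
f 56 42 71
f 68 71 45
f 56 71 68
f 35 68 72
f 68 45 76
f 72 76 46
f 68 76 72
f 36 52 63
f 52 40 66
f 63 66 44
f 52 66 63
f 40 75 53
f 75 46 74
f 53 74 39
f 75 74 53
f 46 76 73
f 76 45 69
f 73 69 37
f 76 69 73
f 45 71 70
f 71 42 58
f 70 58 41
f 71 58 70
f 42 57 62
f 57 36 59
f 62 59 43
f 57 59 62
f 38 64 50
f 64 44 65
f 50 65 39
f 64 65 50
f 38 50 48
f 50 39 49
f 48 49 37
f 50 49 48
f 38 48 55
f 48 37 54
f 55 54 41
f 48 54 55
f 38 55 60
f 55 41 61
f 60 61 43
f 55 61 60
f 38 60 64
f 60 43 67
f 64 67 44
f 60 67 64
f 39 65 53
f 65 44 66
f 53 66 40
f 65 66 53
f 37 49 73
f 49 39 74
f 73 74 46
f 49 74 73
f 41 54 70
f 54 37 69
f 70 69 45
f 54 69 70
f 43 61 62
f 61 41 58
f 62 58 42
f 61 58 62
f 44 67 63
f 67 43 59
f 63 59 36
f 67 59 63



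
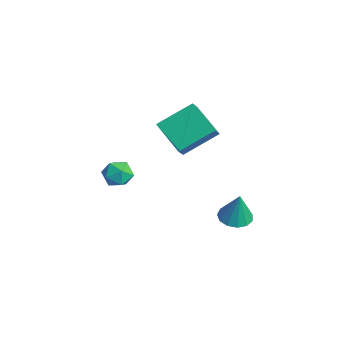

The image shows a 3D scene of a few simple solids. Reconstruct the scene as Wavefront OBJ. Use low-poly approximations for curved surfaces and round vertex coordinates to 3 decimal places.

v 2.334 1.55 -0.093
v 2.828 2.127 -0.219
v 2.646 1.61 1.413
v 2.442 2.31 -0.146
v 2.021 2.253 -0.057
v 1.7 1.972 0.021
v 1.58 1.557 0.063
v 1.699 1.14 0.055
v 2.02 0.853 -0
v 2.44 0.787 -0.085
v 2.827 0.964 -0.172
v 3.057 1.326 -0.234
v 3.057 1.76 -0.252
v -3.758 -0.86 -0.574
v -3.255 -1.22 -1.079
v -3.625 -1.84 0.259
v -3.122 -2.2 -0.246
v -2.901 -1.529 0.126
v -2.984 -0.923 -0.388
v -3.896 -2.137 -0.432
v -3.979 -1.531 -0.946
v -3.34 -2.01 -0.991
v -2.725 -1.633 -0.646
v -4.155 -1.427 -0.174
v -3.54 -1.05 0.171
v -2.782 0.291 2.607
v -2.629 1.942 3.614
v -1.2 0.67 1.746
v -1.047 2.32 2.754
v -2.373 -0.1 3.186
v -2.22 1.55 4.194
v -0.791 0.278 2.326
v -0.638 1.929 3.333
f 2 1 4
f 2 4 3
f 4 1 5
f 4 5 3
f 5 1 6
f 5 6 3
f 6 1 7
f 6 7 3
f 7 1 8
f 7 8 3
f 8 1 9
f 8 9 3
f 9 1 10
f 9 10 3
f 10 1 11
f 10 11 3
f 11 1 12
f 11 12 3
f 12 1 13
f 12 13 3
f 13 1 2
f 13 2 3
f 14 25 19
f 14 19 15
f 14 15 21
f 14 21 24
f 14 24 25
f 15 19 23
f 19 25 18
f 25 24 16
f 24 21 20
f 21 15 22
f 17 23 18
f 17 18 16
f 17 16 20
f 17 20 22
f 17 22 23
f 18 23 19
f 16 18 25
f 20 16 24
f 22 20 21
f 23 22 15
f 27 29 26
f 30 27 26
f 26 29 28
f 28 30 26
f 27 33 29
f 31 27 30
f 31 33 27
f 29 33 28
f 32 30 28
f 28 33 32
f 32 31 30
f 33 31 32



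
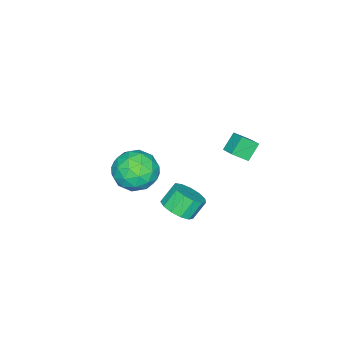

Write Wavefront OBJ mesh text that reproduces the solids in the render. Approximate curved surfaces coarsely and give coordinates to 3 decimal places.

v -0.951 -3.455 0.885
v -0.103 -2.724 1.419
v 0.463 -4.216 -0.319
v 1.311 -3.485 0.215
v 0.808 -4.422 0.855
v -0.066 -3.951 1.599
v 0.426 -2.989 -0.499
v -0.448 -2.518 0.245
v 0.749 -2.436 0.564
v 0.984 -3.321 1.4
v -0.624 -3.619 -0.3
v -0.389 -4.504 0.536
v -0.651 -3.022 1.258
v 1.011 -3.918 -0.158
v 0.715 -4.468 0.218
v 1.214 -4.038 0.532
v -0.63 -3.744 1.364
v -0.131 -3.314 1.678
v 0.404 -4.312 1.346
v 0.491 -3.626 -0.578
v 0.99 -3.196 -0.264
v -0.854 -2.902 0.568
v -0.355 -2.472 0.882
v -0.044 -2.628 -0.246
v 0.348 -2.424 1.069
v 1.179 -2.871 0.361
v 0.659 -2.58 -0.059
v 0.145 -2.303 0.379
v 0.487 -2.944 1.561
v 1.318 -3.392 0.853
v 1.022 -3.942 1.229
v 0.508 -3.665 1.667
v 0.987 -2.775 1.058
v -0.958 -3.548 0.247
v -0.127 -3.996 -0.461
v -0.148 -3.275 -0.567
v -0.662 -2.998 -0.129
v -0.819 -4.069 0.739
v 0.012 -4.516 0.031
v 0.215 -4.637 0.721
v -0.299 -4.36 1.159
v -0.627 -4.165 0.042
v -4.385 0.257 1.026
v -3.844 -0.383 1.691
v -3.951 0.945 1.336
v -3.411 0.305 2.001
v -3.609 0.115 0.259
v -3.069 -0.525 0.924
v -3.176 0.803 0.569
v -2.635 0.163 1.234
v 2.772 0.288 1.556
v 3.411 0.842 1.799
v 2.808 1.166 2.647
v 2.168 0.612 2.404
v 3.115 1.096 1.492
v 2.512 1.419 2.34
v 2.711 1.093 1.206
v 2.108 1.417 2.054
v 2.325 0.835 1.03
v 1.722 1.159 1.878
v 2.082 0.403 1.022
v 1.479 0.727 1.87
v 2.057 -0.065 1.183
v 1.454 0.258 2.031
v 2.259 -0.421 1.462
v 1.656 -0.098 2.311
v 2.624 -0.552 1.772
v 2.021 -0.229 2.62
v 3.036 -0.416 2.012
v 2.433 -0.093 2.861
v 3.363 -0.057 2.108
v 2.76 0.267 2.957
v 3.503 0.412 2.029
v 2.9 0.736 2.877
f 1 38 17
f 38 12 41
f 17 41 6
f 38 41 17
f 1 17 13
f 17 6 18
f 13 18 2
f 17 18 13
f 1 13 22
f 13 2 23
f 22 23 8
f 13 23 22
f 1 22 34
f 22 8 37
f 34 37 11
f 22 37 34
f 1 34 38
f 34 11 42
f 38 42 12
f 34 42 38
f 2 18 29
f 18 6 32
f 29 32 10
f 18 32 29
f 6 41 19
f 41 12 40
f 19 40 5
f 41 40 19
f 12 42 39
f 42 11 35
f 39 35 3
f 42 35 39
f 11 37 36
f 37 8 24
f 36 24 7
f 37 24 36
f 8 23 28
f 23 2 25
f 28 25 9
f 23 25 28
f 4 30 16
f 30 10 31
f 16 31 5
f 30 31 16
f 4 16 14
f 16 5 15
f 14 15 3
f 16 15 14
f 4 14 21
f 14 3 20
f 21 20 7
f 14 20 21
f 4 21 26
f 21 7 27
f 26 27 9
f 21 27 26
f 4 26 30
f 26 9 33
f 30 33 10
f 26 33 30
f 5 31 19
f 31 10 32
f 19 32 6
f 31 32 19
f 3 15 39
f 15 5 40
f 39 40 12
f 15 40 39
f 7 20 36
f 20 3 35
f 36 35 11
f 20 35 36
f 9 27 28
f 27 7 24
f 28 24 8
f 27 24 28
f 10 33 29
f 33 9 25
f 29 25 2
f 33 25 29
f 44 46 43
f 47 44 43
f 43 46 45
f 45 47 43
f 44 50 46
f 48 44 47
f 48 50 44
f 46 50 45
f 49 47 45
f 45 50 49
f 49 48 47
f 50 48 49
f 52 51 55
f 52 55 53
f 53 55 56
f 53 56 54
f 55 51 57
f 55 57 56
f 56 57 58
f 56 58 54
f 57 51 59
f 57 59 58
f 58 59 60
f 58 60 54
f 59 51 61
f 59 61 60
f 60 61 62
f 60 62 54
f 61 51 63
f 61 63 62
f 62 63 64
f 62 64 54
f 63 51 65
f 63 65 64
f 64 65 66
f 64 66 54
f 65 51 67
f 65 67 66
f 66 67 68
f 66 68 54
f 67 51 69
f 67 69 68
f 68 69 70
f 68 70 54
f 69 51 71
f 69 71 70
f 70 71 72
f 70 72 54
f 71 51 73
f 71 73 72
f 72 73 74
f 72 74 54
f 73 51 52
f 73 52 74
f 74 52 53
f 74 53 54



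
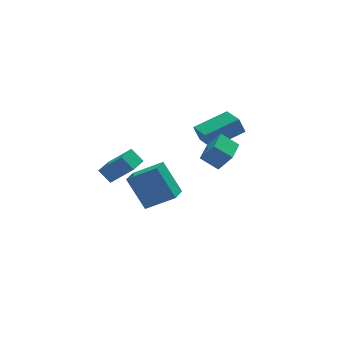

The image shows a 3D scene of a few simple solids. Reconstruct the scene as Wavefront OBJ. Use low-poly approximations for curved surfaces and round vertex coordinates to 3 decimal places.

v -2.933 0.199 -3.765
v -3.519 1.237 -2.098
v -2.18 1.239 -4.149
v -2.766 2.277 -2.481
v -1.574 -0.457 -2.879
v -2.16 0.581 -1.211
v -0.821 0.583 -3.262
v -1.407 1.621 -1.595
v 0.485 -0.918 -1.021
v -0.265 -0.369 -0.362
v 1.333 0.208 -0.994
v 0.582 0.757 -0.335
v 1.038 -1.357 -0.025
v 0.287 -0.808 0.634
v 1.885 -0.231 0.002
v 1.135 0.318 0.661
v -4.672 0.33 -1.457
v -5.095 0.845 -0.794
v -3.837 1.207 -1.605
v -4.26 1.721 -0.942
v -3.72 -0.381 -0.298
v -4.143 0.133 0.365
v -2.885 0.495 -0.446
v -3.308 1.01 0.217
v 1.3 1.834 -1.344
v 0.986 1.958 -0.424
v 1.243 3.227 -1.552
v 0.929 3.352 -0.632
v 3.231 2.008 -0.708
v 2.917 2.133 0.212
v 3.174 3.402 -0.916
v 2.86 3.526 0.004
f 2 4 1
f 5 2 1
f 1 4 3
f 3 5 1
f 2 8 4
f 6 2 5
f 6 8 2
f 4 8 3
f 7 5 3
f 3 8 7
f 7 6 5
f 8 6 7
f 10 12 9
f 13 10 9
f 9 12 11
f 11 13 9
f 10 16 12
f 14 10 13
f 14 16 10
f 12 16 11
f 15 13 11
f 11 16 15
f 15 14 13
f 16 14 15
f 18 20 17
f 21 18 17
f 17 20 19
f 19 21 17
f 18 24 20
f 22 18 21
f 22 24 18
f 20 24 19
f 23 21 19
f 19 24 23
f 23 22 21
f 24 22 23
f 26 28 25
f 29 26 25
f 25 28 27
f 27 29 25
f 26 32 28
f 30 26 29
f 30 32 26
f 28 32 27
f 31 29 27
f 27 32 31
f 31 30 29
f 32 30 31



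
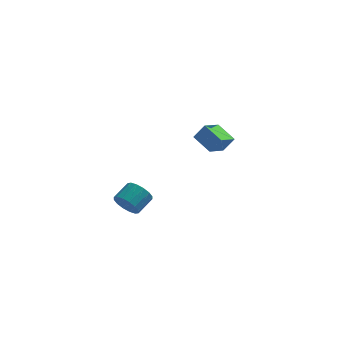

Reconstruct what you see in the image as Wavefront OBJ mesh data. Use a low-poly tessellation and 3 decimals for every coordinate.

v -0.464 2.949 -3.008
v -1.317 3.794 -2.484
v 0.195 3.932 -3.522
v -0.657 4.777 -2.997
v 0.097 3.003 -2.183
v -0.755 3.848 -1.658
v 0.757 3.986 -2.696
v -0.096 4.831 -2.172
v -4.211 -2.878 -3.182
v -3.791 -2.82 -3.801
v -3.189 -2.023 -3.317
v -3.609 -2.082 -2.698
v -4.082 -2.569 -3.853
v -3.48 -1.772 -3.369
v -4.408 -2.4 -3.725
v -3.806 -1.603 -3.241
v -4.681 -2.36 -3.452
v -4.078 -1.563 -2.968
v -4.828 -2.458 -3.106
v -4.226 -1.661 -2.622
v -4.81 -2.67 -2.781
v -4.207 -1.873 -2.297
v -4.631 -2.937 -2.563
v -4.029 -2.14 -2.079
v -4.34 -3.188 -2.511
v -3.738 -2.391 -2.027
v -4.014 -3.357 -2.639
v -3.412 -2.56 -2.155
v -3.742 -3.397 -2.912
v -3.139 -2.6 -2.428
v -3.594 -3.299 -3.258
v -2.992 -2.502 -2.774
v -3.613 -3.087 -3.583
v -3.01 -2.29 -3.099
f 2 4 1
f 5 2 1
f 1 4 3
f 3 5 1
f 2 8 4
f 6 2 5
f 6 8 2
f 4 8 3
f 7 5 3
f 3 8 7
f 7 6 5
f 8 6 7
f 10 9 13
f 10 13 11
f 11 13 14
f 11 14 12
f 13 9 15
f 13 15 14
f 14 15 16
f 14 16 12
f 15 9 17
f 15 17 16
f 16 17 18
f 16 18 12
f 17 9 19
f 17 19 18
f 18 19 20
f 18 20 12
f 19 9 21
f 19 21 20
f 20 21 22
f 20 22 12
f 21 9 23
f 21 23 22
f 22 23 24
f 22 24 12
f 23 9 25
f 23 25 24
f 24 25 26
f 24 26 12
f 25 9 27
f 25 27 26
f 26 27 28
f 26 28 12
f 27 9 29
f 27 29 28
f 28 29 30
f 28 30 12
f 29 9 31
f 29 31 30
f 30 31 32
f 30 32 12
f 31 9 33
f 31 33 32
f 32 33 34
f 32 34 12
f 33 9 10
f 33 10 34
f 34 10 11
f 34 11 12



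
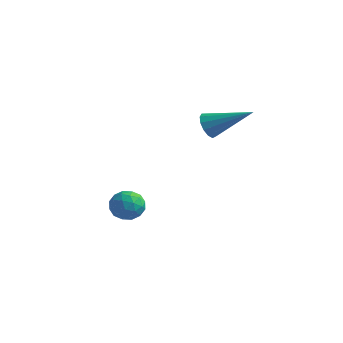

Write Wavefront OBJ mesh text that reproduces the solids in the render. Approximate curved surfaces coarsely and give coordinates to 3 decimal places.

v -1.252 2.016 -2.27
v -0.528 2.373 -2.465
v -0.612 0.867 -1.995
v 0.112 1.224 -2.19
v -0.296 1.46 -1.506
v -0.692 2.17 -1.676
v -0.448 1.07 -2.784
v -0.844 1.78 -2.954
v -0.031 1.788 -2.782
v 0.063 2.029 -1.993
v -1.203 1.211 -2.467
v -1.109 1.452 -1.678
v -0.946 2.295 -2.392
v -0.194 0.945 -2.068
v -0.434 1.083 -1.667
v -0.008 1.293 -1.781
v -1.043 2.176 -1.928
v -0.617 2.386 -2.043
v -0.481 1.849 -1.479
v -0.523 0.854 -2.417
v -0.097 1.064 -2.532
v -1.132 1.947 -2.679
v -0.706 2.157 -2.793
v -0.659 1.391 -2.981
v -0.229 2.162 -2.693
v 0.148 1.486 -2.531
v -0.181 1.396 -2.88
v -0.414 1.813 -2.98
v -0.173 2.303 -2.229
v 0.203 1.628 -2.067
v -0.037 1.767 -1.665
v -0.27 2.184 -1.765
v 0.119 1.96 -2.415
v -1.343 1.612 -2.393
v -0.967 0.937 -2.231
v -0.87 1.056 -2.695
v -1.103 1.473 -2.795
v -1.288 1.754 -1.929
v -0.911 1.078 -1.767
v -0.726 1.427 -1.48
v -0.959 1.844 -1.58
v -1.259 1.28 -2.045
v 2.751 2.723 2.976
v 3.095 2.2 2.71
v 4.509 3.377 3.964
v 3.127 2.489 2.46
v 3.04 2.853 2.375
v 2.861 3.175 2.48
v 2.647 3.353 2.743
v 2.466 3.331 3.08
v 2.375 3.116 3.384
v 2.404 2.776 3.559
v 2.543 2.419 3.548
v 2.748 2.159 3.356
v 2.954 2.077 3.044
f 1 38 17
f 38 12 41
f 17 41 6
f 38 41 17
f 1 17 13
f 17 6 18
f 13 18 2
f 17 18 13
f 1 13 22
f 13 2 23
f 22 23 8
f 13 23 22
f 1 22 34
f 22 8 37
f 34 37 11
f 22 37 34
f 1 34 38
f 34 11 42
f 38 42 12
f 34 42 38
f 2 18 29
f 18 6 32
f 29 32 10
f 18 32 29
f 6 41 19
f 41 12 40
f 19 40 5
f 41 40 19
f 12 42 39
f 42 11 35
f 39 35 3
f 42 35 39
f 11 37 36
f 37 8 24
f 36 24 7
f 37 24 36
f 8 23 28
f 23 2 25
f 28 25 9
f 23 25 28
f 4 30 16
f 30 10 31
f 16 31 5
f 30 31 16
f 4 16 14
f 16 5 15
f 14 15 3
f 16 15 14
f 4 14 21
f 14 3 20
f 21 20 7
f 14 20 21
f 4 21 26
f 21 7 27
f 26 27 9
f 21 27 26
f 4 26 30
f 26 9 33
f 30 33 10
f 26 33 30
f 5 31 19
f 31 10 32
f 19 32 6
f 31 32 19
f 3 15 39
f 15 5 40
f 39 40 12
f 15 40 39
f 7 20 36
f 20 3 35
f 36 35 11
f 20 35 36
f 9 27 28
f 27 7 24
f 28 24 8
f 27 24 28
f 10 33 29
f 33 9 25
f 29 25 2
f 33 25 29
f 44 43 46
f 44 46 45
f 46 43 47
f 46 47 45
f 47 43 48
f 47 48 45
f 48 43 49
f 48 49 45
f 49 43 50
f 49 50 45
f 50 43 51
f 50 51 45
f 51 43 52
f 51 52 45
f 52 43 53
f 52 53 45
f 53 43 54
f 53 54 45
f 54 43 55
f 54 55 45
f 55 43 44
f 55 44 45



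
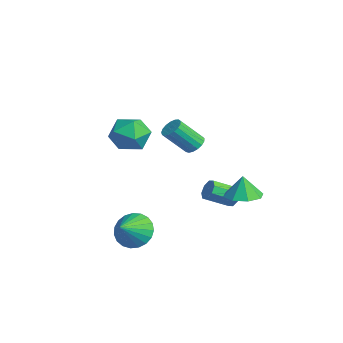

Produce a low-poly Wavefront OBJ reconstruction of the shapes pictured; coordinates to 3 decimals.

v -0.348 2.794 -3.362
v 0.037 2.969 -2.965
v -0.067 1.742 -2.321
v -0.452 1.566 -2.718
v -0.381 3.065 -2.85
v -0.485 1.837 -2.206
v -0.78 3.002 -3.035
v -0.883 1.774 -2.391
v -0.926 2.817 -3.411
v -1.029 1.589 -2.767
v -0.733 2.618 -3.759
v -0.837 1.391 -3.115
v -0.315 2.523 -3.874
v -0.419 1.295 -3.23
v 0.083 2.586 -3.689
v -0.02 1.358 -3.045
v 0.229 2.771 -3.313
v 0.126 1.543 -2.669
v 0.788 -2.31 -4.052
v 1.269 -2.612 -4.862
v 1.532 -3.17 -3.288
v 1.503 -2.298 -4.736
v 1.613 -1.986 -4.491
v 1.581 -1.729 -4.171
v 1.411 -1.574 -3.83
v 1.134 -1.545 -3.527
v 0.796 -1.649 -3.315
v 0.458 -1.867 -3.23
v 0.176 -2.161 -3.288
v 0 -2.482 -3.477
v -0.04 -2.772 -3.766
v 0.064 -2.983 -4.104
v 0.292 -3.077 -4.433
v 0.606 -3.039 -4.696
v 0.952 -2.874 -4.848
v 1.17 0.39 1.106
v 1.46 0.023 0.798
v 1.361 -1.036 1.966
v 1.07 -0.67 2.274
v 1.649 0.156 0.934
v 1.55 -0.903 2.103
v 1.728 0.342 1.11
v 1.628 -0.717 2.278
v 1.679 0.539 1.285
v 1.579 -0.52 2.453
v 1.513 0.702 1.419
v 1.414 -0.357 2.587
v 1.269 0.794 1.481
v 1.17 -0.265 2.649
v 1.002 0.792 1.457
v 0.903 -0.267 2.625
v 0.773 0.699 1.353
v 0.674 -0.36 2.521
v 0.636 0.534 1.192
v 0.536 -0.525 2.36
v 0.62 0.337 1.011
v 0.521 -0.722 2.18
v 0.731 0.151 0.853
v 0.631 -0.908 2.021
v 0.942 0.02 0.752
v 0.842 -1.039 1.92
v 1.205 -0.026 0.732
v 1.106 -1.085 1.9
v 1.672 2.484 -2.162
v 2.38 3.051 -2.091
v 1.548 2.496 -1.018
v 1.775 3.388 -2.16
v 1.109 3.196 -2.23
v 0.773 2.586 -2.26
v 0.964 1.917 -2.233
v 1.569 1.58 -2.163
v 2.235 1.772 -2.093
v 2.571 2.381 -2.063
v -3.797 -1.332 0.048
v -3.286 -0.727 0.802
v -2.254 -2.073 -0.402
v -1.743 -1.468 0.352
v -2.424 -2.266 0.661
v -3.377 -1.808 0.939
v -2.163 -0.992 -0.539
v -3.116 -0.534 -0.261
v -2.276 -0.517 0.439
v -2.438 -1.304 1.181
v -3.102 -1.496 -0.781
v -3.264 -2.283 -0.039
f 2 1 5
f 2 5 3
f 3 5 6
f 3 6 4
f 5 1 7
f 5 7 6
f 6 7 8
f 6 8 4
f 7 1 9
f 7 9 8
f 8 9 10
f 8 10 4
f 9 1 11
f 9 11 10
f 10 11 12
f 10 12 4
f 11 1 13
f 11 13 12
f 12 13 14
f 12 14 4
f 13 1 15
f 13 15 14
f 14 15 16
f 14 16 4
f 15 1 17
f 15 17 16
f 16 17 18
f 16 18 4
f 17 1 2
f 17 2 18
f 18 2 3
f 18 3 4
f 20 19 22
f 20 22 21
f 22 19 23
f 22 23 21
f 23 19 24
f 23 24 21
f 24 19 25
f 24 25 21
f 25 19 26
f 25 26 21
f 26 19 27
f 26 27 21
f 27 19 28
f 27 28 21
f 28 19 29
f 28 29 21
f 29 19 30
f 29 30 21
f 30 19 31
f 30 31 21
f 31 19 32
f 31 32 21
f 32 19 33
f 32 33 21
f 33 19 34
f 33 34 21
f 34 19 35
f 34 35 21
f 35 19 20
f 35 20 21
f 37 36 40
f 37 40 38
f 38 40 41
f 38 41 39
f 40 36 42
f 40 42 41
f 41 42 43
f 41 43 39
f 42 36 44
f 42 44 43
f 43 44 45
f 43 45 39
f 44 36 46
f 44 46 45
f 45 46 47
f 45 47 39
f 46 36 48
f 46 48 47
f 47 48 49
f 47 49 39
f 48 36 50
f 48 50 49
f 49 50 51
f 49 51 39
f 50 36 52
f 50 52 51
f 51 52 53
f 51 53 39
f 52 36 54
f 52 54 53
f 53 54 55
f 53 55 39
f 54 36 56
f 54 56 55
f 55 56 57
f 55 57 39
f 56 36 58
f 56 58 57
f 57 58 59
f 57 59 39
f 58 36 60
f 58 60 59
f 59 60 61
f 59 61 39
f 60 36 62
f 60 62 61
f 61 62 63
f 61 63 39
f 62 36 37
f 62 37 63
f 63 37 38
f 63 38 39
f 65 64 67
f 65 67 66
f 67 64 68
f 67 68 66
f 68 64 69
f 68 69 66
f 69 64 70
f 69 70 66
f 70 64 71
f 70 71 66
f 71 64 72
f 71 72 66
f 72 64 73
f 72 73 66
f 73 64 65
f 73 65 66
f 74 85 79
f 74 79 75
f 74 75 81
f 74 81 84
f 74 84 85
f 75 79 83
f 79 85 78
f 85 84 76
f 84 81 80
f 81 75 82
f 77 83 78
f 77 78 76
f 77 76 80
f 77 80 82
f 77 82 83
f 78 83 79
f 76 78 85
f 80 76 84
f 82 80 81
f 83 82 75



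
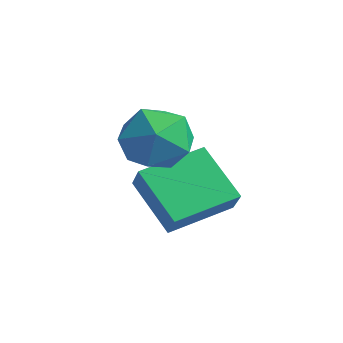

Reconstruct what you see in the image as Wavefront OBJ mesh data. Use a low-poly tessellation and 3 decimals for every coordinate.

v -2.096 2.467 0.967
v -1.057 2.931 1.406
v -1.703 0.749 1.854
v -0.664 1.213 2.293
v -1.737 1.617 2.711
v -1.979 2.679 2.162
v -0.781 1.001 1.098
v -1.023 2.063 0.549
v -0.244 2.025 1.486
v -0.835 2.405 2.484
v -1.925 1.275 0.776
v -2.516 1.655 1.774
v -0.871 1.806 -1.892
v -2.502 1.931 -0.656
v -0.406 3.844 -1.483
v -2.037 3.969 -0.248
v -0.243 1.491 -1.032
v -1.874 1.616 0.203
v 0.222 3.529 -0.624
v -1.409 3.654 0.612
f 1 12 6
f 1 6 2
f 1 2 8
f 1 8 11
f 1 11 12
f 2 6 10
f 6 12 5
f 12 11 3
f 11 8 7
f 8 2 9
f 4 10 5
f 4 5 3
f 4 3 7
f 4 7 9
f 4 9 10
f 5 10 6
f 3 5 12
f 7 3 11
f 9 7 8
f 10 9 2
f 14 16 13
f 17 14 13
f 13 16 15
f 15 17 13
f 14 20 16
f 18 14 17
f 18 20 14
f 16 20 15
f 19 17 15
f 15 20 19
f 19 18 17
f 20 18 19



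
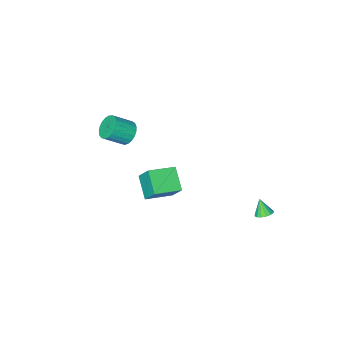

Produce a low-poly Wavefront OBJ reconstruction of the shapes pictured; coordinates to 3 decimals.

v -3.808 4.029 -3.495
v -3.275 4.09 -3.434
v -3.852 3.531 -2.605
v -3.388 4.316 -3.314
v -3.614 4.464 -3.242
v -3.891 4.496 -3.237
v -4.147 4.403 -3.302
v -4.312 4.209 -3.418
v -4.341 3.967 -3.555
v -4.228 3.742 -3.676
v -4.003 3.593 -3.748
v -3.725 3.561 -3.752
v -3.47 3.655 -3.687
v -3.305 3.848 -3.571
v -0.049 -3.422 -0.052
v 0.362 -2.775 -0.244
v 1.401 -3.192 0.581
v 0.989 -3.838 0.772
v 0.194 -2.673 0.019
v 1.233 -3.09 0.844
v -0.016 -2.701 0.27
v 1.022 -3.118 1.095
v -0.232 -2.854 0.465
v 0.806 -3.27 1.29
v -0.417 -3.104 0.571
v 0.622 -3.521 1.395
v -0.537 -3.41 0.569
v 0.501 -3.826 1.393
v -0.574 -3.717 0.459
v 0.465 -4.134 1.284
v -0.52 -3.974 0.261
v 0.519 -4.39 1.086
v -0.384 -4.135 0.009
v 0.655 -4.551 0.834
v -0.191 -4.172 -0.254
v 0.848 -4.589 0.571
v 0.027 -4.08 -0.482
v 1.066 -4.497 0.343
v 0.232 -3.874 -0.635
v 1.271 -4.291 0.189
v 0.388 -3.59 -0.688
v 1.427 -4.007 0.136
v 0.468 -3.277 -0.631
v 1.507 -3.694 0.193
v 0.459 -2.988 -0.474
v 1.498 -3.405 0.35
v 0.652 1.14 0.603
v 0.61 1.94 1.727
v 1.078 2.303 -0.208
v 1.035 3.103 0.916
v 2.165 0.797 0.904
v 2.122 1.597 2.028
v 2.59 1.96 0.093
v 2.548 2.76 1.217
f 2 1 4
f 2 4 3
f 4 1 5
f 4 5 3
f 5 1 6
f 5 6 3
f 6 1 7
f 6 7 3
f 7 1 8
f 7 8 3
f 8 1 9
f 8 9 3
f 9 1 10
f 9 10 3
f 10 1 11
f 10 11 3
f 11 1 12
f 11 12 3
f 12 1 13
f 12 13 3
f 13 1 14
f 13 14 3
f 14 1 2
f 14 2 3
f 16 15 19
f 16 19 17
f 17 19 20
f 17 20 18
f 19 15 21
f 19 21 20
f 20 21 22
f 20 22 18
f 21 15 23
f 21 23 22
f 22 23 24
f 22 24 18
f 23 15 25
f 23 25 24
f 24 25 26
f 24 26 18
f 25 15 27
f 25 27 26
f 26 27 28
f 26 28 18
f 27 15 29
f 27 29 28
f 28 29 30
f 28 30 18
f 29 15 31
f 29 31 30
f 30 31 32
f 30 32 18
f 31 15 33
f 31 33 32
f 32 33 34
f 32 34 18
f 33 15 35
f 33 35 34
f 34 35 36
f 34 36 18
f 35 15 37
f 35 37 36
f 36 37 38
f 36 38 18
f 37 15 39
f 37 39 38
f 38 39 40
f 38 40 18
f 39 15 41
f 39 41 40
f 40 41 42
f 40 42 18
f 41 15 43
f 41 43 42
f 42 43 44
f 42 44 18
f 43 15 45
f 43 45 44
f 44 45 46
f 44 46 18
f 45 15 16
f 45 16 46
f 46 16 17
f 46 17 18
f 48 50 47
f 51 48 47
f 47 50 49
f 49 51 47
f 48 54 50
f 52 48 51
f 52 54 48
f 50 54 49
f 53 51 49
f 49 54 53
f 53 52 51
f 54 52 53



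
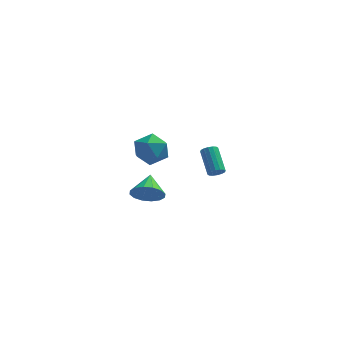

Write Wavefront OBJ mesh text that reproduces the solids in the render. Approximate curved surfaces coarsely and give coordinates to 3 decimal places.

v -1.632 2.002 -3.513
v -0.958 2.308 -4.229
v -1.528 3.378 -2.827
v -1.436 2.442 -4.424
v -1.967 2.457 -4.374
v -2.408 2.351 -4.094
v -2.641 2.151 -3.658
v -2.604 1.912 -3.183
v -2.306 1.697 -2.796
v -1.828 1.563 -2.602
v -1.297 1.548 -2.651
v -0.856 1.654 -2.931
v -0.623 1.854 -3.367
v -0.661 2.093 -3.842
v 2.215 2.733 -2.122
v 2.671 2.959 -2.228
v 2.221 4.334 -1.224
v 1.765 4.107 -1.118
v 2.504 3.046 -2.42
v 2.054 4.42 -1.417
v 2.259 3.048 -2.533
v 1.81 4.422 -1.529
v 2.003 2.966 -2.536
v 1.553 4.34 -1.532
v 1.803 2.822 -2.427
v 1.354 4.196 -1.424
v 1.714 2.653 -2.237
v 1.264 4.027 -1.233
v 1.759 2.506 -2.016
v 1.309 3.881 -1.012
v 1.926 2.42 -1.823
v 1.476 3.794 -0.82
v 2.17 2.418 -1.711
v 1.721 3.792 -0.707
v 2.427 2.5 -1.708
v 1.977 3.874 -0.704
v 2.626 2.644 -1.816
v 2.177 4.018 -0.813
v 2.716 2.813 -2.007
v 2.266 4.187 -1.003
v -1.481 -2.393 3.801
v -0.965 -2.785 2.947
v -1.295 -3.915 4.613
v -0.779 -4.307 3.759
v -0.318 -3.551 4.364
v -0.433 -2.61 3.861
v -1.827 -4.09 3.699
v -1.942 -3.149 3.196
v -1.179 -3.834 2.884
v -0.246 -3.501 3.295
v -2.014 -3.199 4.265
v -1.081 -2.866 4.676
f 2 1 4
f 2 4 3
f 4 1 5
f 4 5 3
f 5 1 6
f 5 6 3
f 6 1 7
f 6 7 3
f 7 1 8
f 7 8 3
f 8 1 9
f 8 9 3
f 9 1 10
f 9 10 3
f 10 1 11
f 10 11 3
f 11 1 12
f 11 12 3
f 12 1 13
f 12 13 3
f 13 1 14
f 13 14 3
f 14 1 2
f 14 2 3
f 16 15 19
f 16 19 17
f 17 19 20
f 17 20 18
f 19 15 21
f 19 21 20
f 20 21 22
f 20 22 18
f 21 15 23
f 21 23 22
f 22 23 24
f 22 24 18
f 23 15 25
f 23 25 24
f 24 25 26
f 24 26 18
f 25 15 27
f 25 27 26
f 26 27 28
f 26 28 18
f 27 15 29
f 27 29 28
f 28 29 30
f 28 30 18
f 29 15 31
f 29 31 30
f 30 31 32
f 30 32 18
f 31 15 33
f 31 33 32
f 32 33 34
f 32 34 18
f 33 15 35
f 33 35 34
f 34 35 36
f 34 36 18
f 35 15 37
f 35 37 36
f 36 37 38
f 36 38 18
f 37 15 39
f 37 39 38
f 38 39 40
f 38 40 18
f 39 15 16
f 39 16 40
f 40 16 17
f 40 17 18
f 41 52 46
f 41 46 42
f 41 42 48
f 41 48 51
f 41 51 52
f 42 46 50
f 46 52 45
f 52 51 43
f 51 48 47
f 48 42 49
f 44 50 45
f 44 45 43
f 44 43 47
f 44 47 49
f 44 49 50
f 45 50 46
f 43 45 52
f 47 43 51
f 49 47 48
f 50 49 42

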